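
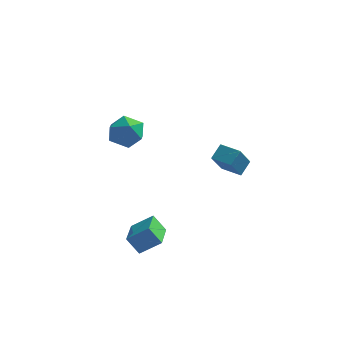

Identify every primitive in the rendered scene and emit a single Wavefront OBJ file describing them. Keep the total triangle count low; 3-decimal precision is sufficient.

v -1.806 0.721 2.549
v -1.205 0.333 1.98
v -2.355 -0.613 2.88
v -1.754 -1.001 2.311
v -1.464 -0.614 3.087
v -1.125 0.21 2.883
v -2.435 -0.49 1.977
v -2.096 0.334 1.773
v -1.594 -0.416 1.626
v -0.994 -0.493 2.312
v -2.566 0.213 2.548
v -1.966 0.136 3.234
v -0.639 -2.108 -3.805
v -1.221 -2.079 -3.018
v -0.918 -0.515 -4.072
v -1.501 -0.485 -3.285
v 0.281 -1.835 -3.135
v -0.302 -1.805 -2.348
v 0.001 -0.241 -3.402
v -0.581 -0.212 -2.615
v 1.264 4.379 -2.051
v 1.063 3.29 -0.761
v 1.518 5.011 -1.478
v 1.316 3.922 -0.188
v 2.244 4.078 -2.152
v 2.042 2.989 -0.862
v 2.497 4.71 -1.579
v 2.296 3.621 -0.289
f 1 12 6
f 1 6 2
f 1 2 8
f 1 8 11
f 1 11 12
f 2 6 10
f 6 12 5
f 12 11 3
f 11 8 7
f 8 2 9
f 4 10 5
f 4 5 3
f 4 3 7
f 4 7 9
f 4 9 10
f 5 10 6
f 3 5 12
f 7 3 11
f 9 7 8
f 10 9 2
f 14 16 13
f 17 14 13
f 13 16 15
f 15 17 13
f 14 20 16
f 18 14 17
f 18 20 14
f 16 20 15
f 19 17 15
f 15 20 19
f 19 18 17
f 20 18 19
f 22 24 21
f 25 22 21
f 21 24 23
f 23 25 21
f 22 28 24
f 26 22 25
f 26 28 22
f 24 28 23
f 27 25 23
f 23 28 27
f 27 26 25
f 28 26 27



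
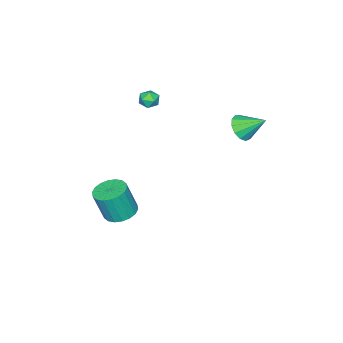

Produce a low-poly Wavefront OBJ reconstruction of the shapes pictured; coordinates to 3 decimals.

v -0.43 -2.526 -4.09
v 0.051 -3.342 -4.378
v 0.451 -3.77 -2.497
v -0.03 -2.954 -2.21
v 0.368 -3.037 -4.376
v 0.769 -3.464 -2.496
v 0.528 -2.63 -4.318
v 0.928 -3.057 -2.437
v 0.497 -2.203 -4.214
v 0.898 -2.63 -2.334
v 0.283 -1.84 -4.086
v 0.684 -2.267 -2.205
v -0.072 -1.613 -3.959
v 0.328 -2.04 -2.078
v -0.499 -1.566 -3.858
v -0.098 -1.994 -1.977
v -0.911 -1.71 -3.803
v -0.511 -2.138 -1.922
v -1.229 -2.016 -3.804
v -0.828 -2.443 -1.924
v -1.388 -2.423 -3.863
v -0.988 -2.85 -1.982
v -1.358 -2.85 -3.966
v -0.957 -3.277 -2.086
v -1.144 -3.213 -4.095
v -0.743 -3.64 -2.214
v -0.788 -3.44 -4.222
v -0.388 -3.867 -2.341
v -0.362 -3.486 -4.323
v 0.039 -3.914 -2.442
v -3.759 3.003 3.372
v -3.03 3.409 3.126
v -4.141 4.257 4.308
v -3.377 3.542 2.806
v -3.845 3.504 2.666
v -4.286 3.307 2.75
v -4.56 3.013 3.032
v -4.579 2.717 3.422
v -4.338 2.511 3.796
v -3.913 2.461 4.035
v -3.44 2.584 4.064
v -3.067 2.84 3.874
v -2.915 3.147 3.524
v -2.483 -1.774 4.108
v -2.271 -2.06 3.574
v -3.169 -2.54 4.246
v -2.957 -2.826 3.712
v -2.582 -2.799 4.232
v -2.159 -2.325 4.147
v -3.281 -2.275 3.673
v -2.858 -1.801 3.588
v -2.764 -2.369 3.306
v -2.332 -2.693 3.651
v -3.108 -1.907 4.169
v -2.676 -2.231 4.514
f 2 1 5
f 2 5 3
f 3 5 6
f 3 6 4
f 5 1 7
f 5 7 6
f 6 7 8
f 6 8 4
f 7 1 9
f 7 9 8
f 8 9 10
f 8 10 4
f 9 1 11
f 9 11 10
f 10 11 12
f 10 12 4
f 11 1 13
f 11 13 12
f 12 13 14
f 12 14 4
f 13 1 15
f 13 15 14
f 14 15 16
f 14 16 4
f 15 1 17
f 15 17 16
f 16 17 18
f 16 18 4
f 17 1 19
f 17 19 18
f 18 19 20
f 18 20 4
f 19 1 21
f 19 21 20
f 20 21 22
f 20 22 4
f 21 1 23
f 21 23 22
f 22 23 24
f 22 24 4
f 23 1 25
f 23 25 24
f 24 25 26
f 24 26 4
f 25 1 27
f 25 27 26
f 26 27 28
f 26 28 4
f 27 1 29
f 27 29 28
f 28 29 30
f 28 30 4
f 29 1 2
f 29 2 30
f 30 2 3
f 30 3 4
f 32 31 34
f 32 34 33
f 34 31 35
f 34 35 33
f 35 31 36
f 35 36 33
f 36 31 37
f 36 37 33
f 37 31 38
f 37 38 33
f 38 31 39
f 38 39 33
f 39 31 40
f 39 40 33
f 40 31 41
f 40 41 33
f 41 31 42
f 41 42 33
f 42 31 43
f 42 43 33
f 43 31 32
f 43 32 33
f 44 55 49
f 44 49 45
f 44 45 51
f 44 51 54
f 44 54 55
f 45 49 53
f 49 55 48
f 55 54 46
f 54 51 50
f 51 45 52
f 47 53 48
f 47 48 46
f 47 46 50
f 47 50 52
f 47 52 53
f 48 53 49
f 46 48 55
f 50 46 54
f 52 50 51
f 53 52 45



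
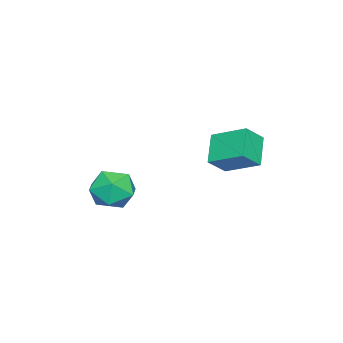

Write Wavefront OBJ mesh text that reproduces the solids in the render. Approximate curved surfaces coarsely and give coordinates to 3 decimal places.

v -1.282 3.246 1.428
v -2.591 2.881 2.499
v -1.09 5.009 2.264
v -2.398 4.644 3.335
v -0.422 2.736 2.305
v -1.73 2.371 3.376
v -0.229 4.499 3.141
v -1.538 4.134 4.212
v 0.409 -0.756 1.222
v 1.616 -1.029 1.123
v 0.044 -1.751 -0.483
v 1.251 -2.024 -0.582
v 0.57 -2.541 0.317
v 0.795 -1.926 1.371
v 0.865 -0.854 -0.731
v 1.09 -0.239 0.323
v 1.897 -1.089 -0.084
v 1.715 -2.132 0.563
v -0.055 -0.648 0.077
v -0.237 -1.691 0.724
f 2 4 1
f 5 2 1
f 1 4 3
f 3 5 1
f 2 8 4
f 6 2 5
f 6 8 2
f 4 8 3
f 7 5 3
f 3 8 7
f 7 6 5
f 8 6 7
f 9 20 14
f 9 14 10
f 9 10 16
f 9 16 19
f 9 19 20
f 10 14 18
f 14 20 13
f 20 19 11
f 19 16 15
f 16 10 17
f 12 18 13
f 12 13 11
f 12 11 15
f 12 15 17
f 12 17 18
f 13 18 14
f 11 13 20
f 15 11 19
f 17 15 16
f 18 17 10



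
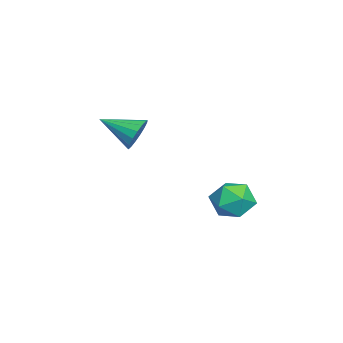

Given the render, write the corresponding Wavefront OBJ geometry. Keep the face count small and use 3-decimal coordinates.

v 1.681 2.376 -1.723
v 2.503 2.297 -2.007
v 1.237 1.543 -2.773
v 2.059 1.464 -3.057
v 1.821 1.096 -2.302
v 2.095 1.611 -1.653
v 1.645 2.229 -3.127
v 1.919 2.744 -2.478
v 2.48 2.206 -2.875
v 2.589 1.506 -2.365
v 1.151 2.334 -2.415
v 1.26 1.634 -1.905
v -0.88 -1.636 -0.724
v -0.393 -1.928 -1.198
v -1.14 -3.024 -0.136
v -0.196 -1.845 -0.915
v -0.157 -1.714 -0.588
v -0.282 -1.565 -0.293
v -0.545 -1.433 -0.096
v -0.885 -1.347 -0.042
v -1.223 -1.327 -0.145
v -1.483 -1.378 -0.381
v -1.604 -1.488 -0.695
v -1.56 -1.631 -1.015
v -1.36 -1.776 -1.269
v -1.05 -1.889 -1.398
v -0.701 -1.944 -1.372
f 1 12 6
f 1 6 2
f 1 2 8
f 1 8 11
f 1 11 12
f 2 6 10
f 6 12 5
f 12 11 3
f 11 8 7
f 8 2 9
f 4 10 5
f 4 5 3
f 4 3 7
f 4 7 9
f 4 9 10
f 5 10 6
f 3 5 12
f 7 3 11
f 9 7 8
f 10 9 2
f 14 13 16
f 14 16 15
f 16 13 17
f 16 17 15
f 17 13 18
f 17 18 15
f 18 13 19
f 18 19 15
f 19 13 20
f 19 20 15
f 20 13 21
f 20 21 15
f 21 13 22
f 21 22 15
f 22 13 23
f 22 23 15
f 23 13 24
f 23 24 15
f 24 13 25
f 24 25 15
f 25 13 26
f 25 26 15
f 26 13 27
f 26 27 15
f 27 13 14
f 27 14 15



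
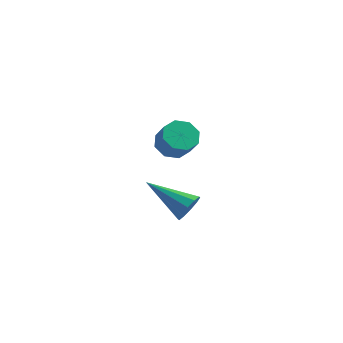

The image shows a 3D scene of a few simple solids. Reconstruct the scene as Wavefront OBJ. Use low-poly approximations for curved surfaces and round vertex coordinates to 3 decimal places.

v 1.61 -3.874 -0.242
v 1.94 -3.63 0.338
v -0.25 -3.506 0.662
v 1.875 -3.292 0.066
v 1.709 -3.176 -0.323
v 1.505 -3.326 -0.681
v 1.341 -3.686 -0.872
v 1.28 -4.118 -0.822
v 1.345 -4.456 -0.55
v 1.511 -4.572 -0.161
v 1.715 -4.422 0.197
v 1.879 -4.062 0.388
v -0.676 1.395 -0.132
v -0.255 0.912 -0.661
v 0.276 0.363 0.264
v -0.144 0.845 0.792
v 0.056 1.448 -0.521
v 0.587 0.899 0.404
v -0.062 1.953 -0.154
v 0.47 1.403 0.771
v -0.539 2.131 0.226
v -0.008 1.581 1.151
v -1.096 1.877 0.396
v -0.565 1.328 1.321
v -1.407 1.341 0.256
v -0.876 0.792 1.181
v -1.29 0.837 -0.111
v -0.758 0.287 0.814
v -0.812 0.659 -0.491
v -0.281 0.109 0.434
f 2 1 4
f 2 4 3
f 4 1 5
f 4 5 3
f 5 1 6
f 5 6 3
f 6 1 7
f 6 7 3
f 7 1 8
f 7 8 3
f 8 1 9
f 8 9 3
f 9 1 10
f 9 10 3
f 10 1 11
f 10 11 3
f 11 1 12
f 11 12 3
f 12 1 2
f 12 2 3
f 14 13 17
f 14 17 15
f 15 17 18
f 15 18 16
f 17 13 19
f 17 19 18
f 18 19 20
f 18 20 16
f 19 13 21
f 19 21 20
f 20 21 22
f 20 22 16
f 21 13 23
f 21 23 22
f 22 23 24
f 22 24 16
f 23 13 25
f 23 25 24
f 24 25 26
f 24 26 16
f 25 13 27
f 25 27 26
f 26 27 28
f 26 28 16
f 27 13 29
f 27 29 28
f 28 29 30
f 28 30 16
f 29 13 14
f 29 14 30
f 30 14 15
f 30 15 16



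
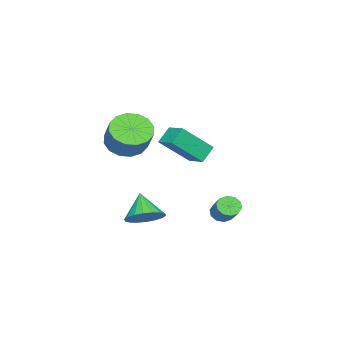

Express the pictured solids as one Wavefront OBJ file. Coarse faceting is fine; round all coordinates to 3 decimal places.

v 1.815 2.551 0.335
v 2.076 2.742 -0.085
v 2.845 3.341 0.665
v 2.585 3.149 1.085
v 1.837 2.953 -0.009
v 2.606 3.552 0.741
v 1.59 3.011 0.199
v 2.359 3.609 0.949
v 1.429 2.892 0.458
v 2.199 3.491 1.208
v 1.416 2.643 0.671
v 2.185 3.242 1.421
v 1.555 2.359 0.755
v 2.324 2.958 1.505
v 1.794 2.148 0.679
v 2.563 2.747 1.429
v 2.041 2.091 0.471
v 2.81 2.689 1.221
v 2.201 2.209 0.212
v 2.971 2.808 0.962
v 2.215 2.458 -0.001
v 2.984 3.057 0.749
v 3.326 -0.205 0.158
v 3.977 0 0.68
v 2.654 -0.735 1.202
v 3.755 0.311 0.695
v 3.447 0.52 0.604
v 3.116 0.585 0.424
v 2.826 0.494 0.191
v 2.635 0.264 -0.048
v 2.581 -0.058 -0.246
v 2.674 -0.41 -0.365
v 2.896 -0.721 -0.38
v 3.204 -0.93 -0.288
v 3.535 -0.996 -0.109
v 3.825 -0.904 0.124
v 4.016 -0.674 0.363
v 4.07 -0.352 0.562
v 0.224 -2.451 3.096
v 1.021 -2.864 2.73
v 1.814 -2.243 3.759
v 1.016 -1.829 4.124
v 0.983 -2.423 2.493
v 1.776 -1.802 3.522
v 0.742 -1.99 2.418
v 1.535 -1.368 3.446
v 0.361 -1.68 2.524
v 1.154 -1.058 3.552
v -0.056 -1.576 2.783
v 0.737 -0.955 3.812
v -0.399 -1.707 3.126
v 0.394 -1.086 4.155
v -0.574 -2.037 3.461
v 0.219 -1.416 4.49
v -0.536 -2.478 3.698
v 0.257 -1.857 4.727
v -0.295 -2.912 3.774
v 0.498 -2.29 4.802
v 0.086 -3.222 3.668
v 0.879 -2.6 4.696
v 0.503 -3.325 3.408
v 1.296 -2.704 4.437
v 0.846 -3.194 3.065
v 1.639 -2.573 4.094
v -2.189 -0.074 2.31
v -1.219 -1.095 3.585
v -1.618 0.783 2.561
v -0.648 -0.238 3.837
v -1.552 -0.302 1.643
v -0.582 -1.323 2.919
v -0.981 0.555 1.895
v -0.011 -0.466 3.17
f 2 1 5
f 2 5 3
f 3 5 6
f 3 6 4
f 5 1 7
f 5 7 6
f 6 7 8
f 6 8 4
f 7 1 9
f 7 9 8
f 8 9 10
f 8 10 4
f 9 1 11
f 9 11 10
f 10 11 12
f 10 12 4
f 11 1 13
f 11 13 12
f 12 13 14
f 12 14 4
f 13 1 15
f 13 15 14
f 14 15 16
f 14 16 4
f 15 1 17
f 15 17 16
f 16 17 18
f 16 18 4
f 17 1 19
f 17 19 18
f 18 19 20
f 18 20 4
f 19 1 21
f 19 21 20
f 20 21 22
f 20 22 4
f 21 1 2
f 21 2 22
f 22 2 3
f 22 3 4
f 24 23 26
f 24 26 25
f 26 23 27
f 26 27 25
f 27 23 28
f 27 28 25
f 28 23 29
f 28 29 25
f 29 23 30
f 29 30 25
f 30 23 31
f 30 31 25
f 31 23 32
f 31 32 25
f 32 23 33
f 32 33 25
f 33 23 34
f 33 34 25
f 34 23 35
f 34 35 25
f 35 23 36
f 35 36 25
f 36 23 37
f 36 37 25
f 37 23 38
f 37 38 25
f 38 23 24
f 38 24 25
f 40 39 43
f 40 43 41
f 41 43 44
f 41 44 42
f 43 39 45
f 43 45 44
f 44 45 46
f 44 46 42
f 45 39 47
f 45 47 46
f 46 47 48
f 46 48 42
f 47 39 49
f 47 49 48
f 48 49 50
f 48 50 42
f 49 39 51
f 49 51 50
f 50 51 52
f 50 52 42
f 51 39 53
f 51 53 52
f 52 53 54
f 52 54 42
f 53 39 55
f 53 55 54
f 54 55 56
f 54 56 42
f 55 39 57
f 55 57 56
f 56 57 58
f 56 58 42
f 57 39 59
f 57 59 58
f 58 59 60
f 58 60 42
f 59 39 61
f 59 61 60
f 60 61 62
f 60 62 42
f 61 39 63
f 61 63 62
f 62 63 64
f 62 64 42
f 63 39 40
f 63 40 64
f 64 40 41
f 64 41 42
f 66 68 65
f 69 66 65
f 65 68 67
f 67 69 65
f 66 72 68
f 70 66 69
f 70 72 66
f 68 72 67
f 71 69 67
f 67 72 71
f 71 70 69
f 72 70 71



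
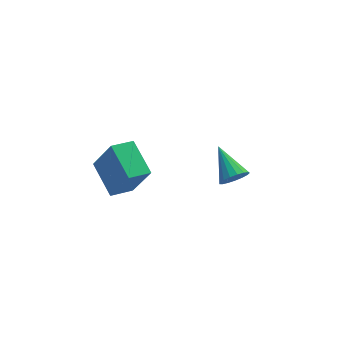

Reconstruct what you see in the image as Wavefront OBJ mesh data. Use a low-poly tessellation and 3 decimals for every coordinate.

v 2.245 2.019 -2.448
v 2.603 1.703 -1.794
v 2.095 3.781 -1.512
v 2.899 1.84 -2.005
v 3.044 2.018 -2.317
v 3.007 2.196 -2.659
v 2.795 2.335 -2.953
v 2.457 2.4 -3.131
v 2.07 2.379 -3.152
v 1.724 2.275 -3.013
v 1.497 2.113 -2.744
v 1.441 1.929 -2.407
v 1.57 1.766 -2.08
v 1.853 1.661 -1.837
v 2.226 1.638 -1.734
v -4.714 0.27 0.817
v -4.039 -0.409 2.686
v -4.907 2.089 1.548
v -4.233 1.41 3.417
v -3.527 0.53 0.483
v -2.853 -0.149 2.352
v -3.721 2.349 1.214
v -3.046 1.67 3.083
f 2 1 4
f 2 4 3
f 4 1 5
f 4 5 3
f 5 1 6
f 5 6 3
f 6 1 7
f 6 7 3
f 7 1 8
f 7 8 3
f 8 1 9
f 8 9 3
f 9 1 10
f 9 10 3
f 10 1 11
f 10 11 3
f 11 1 12
f 11 12 3
f 12 1 13
f 12 13 3
f 13 1 14
f 13 14 3
f 14 1 15
f 14 15 3
f 15 1 2
f 15 2 3
f 17 19 16
f 20 17 16
f 16 19 18
f 18 20 16
f 17 23 19
f 21 17 20
f 21 23 17
f 19 23 18
f 22 20 18
f 18 23 22
f 22 21 20
f 23 21 22



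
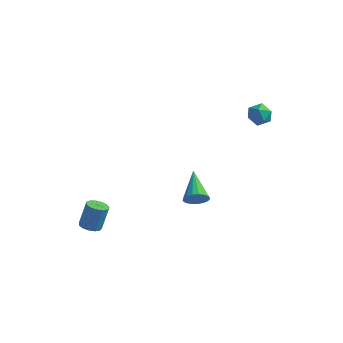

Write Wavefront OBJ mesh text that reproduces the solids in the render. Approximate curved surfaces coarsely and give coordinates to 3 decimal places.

v 2.393 -2.919 -0.078
v 2.612 -2.585 -0.553
v 1.727 -1.521 0.598
v 2.342 -2.67 -0.643
v 2.085 -2.812 -0.605
v 1.897 -2.978 -0.445
v 1.824 -3.131 -0.202
v 1.881 -3.235 0.07
v 2.055 -3.267 0.308
v 2.307 -3.219 0.458
v 2.579 -3.103 0.485
v 2.808 -2.944 0.383
v 2.942 -2.78 0.175
v 2.951 -2.647 -0.09
v 2.831 -2.577 -0.353
v 3.085 3.11 1.937
v 3.445 2.974 2.489
v 3.495 2.226 1.451
v 3.855 2.09 2.003
v 3.185 2.029 2.015
v 2.932 2.576 2.315
v 4.008 2.624 1.625
v 3.755 3.171 1.925
v 4.016 2.674 2.296
v 3.507 2.306 2.537
v 3.433 2.894 1.403
v 2.924 2.526 1.644
v -2.338 -4.053 -2.629
v -1.938 -4.422 -2.551
v -1.741 -3.956 -1.353
v -2.142 -3.587 -1.431
v -1.803 -4.17 -2.671
v -1.606 -3.704 -1.474
v -1.837 -3.881 -2.778
v -1.641 -3.415 -1.58
v -2.031 -3.647 -2.837
v -1.835 -3.181 -1.64
v -2.323 -3.542 -2.83
v -2.126 -3.075 -1.633
v -2.619 -3.599 -2.76
v -2.423 -3.132 -1.562
v -2.826 -3.8 -2.647
v -2.63 -3.334 -1.45
v -2.878 -4.082 -2.529
v -2.682 -3.615 -1.332
v -2.759 -4.354 -2.442
v -2.563 -3.888 -1.245
v -2.506 -4.531 -2.415
v -2.31 -4.065 -1.218
v -2.2 -4.556 -2.455
v -2.003 -4.09 -1.258
f 2 1 4
f 2 4 3
f 4 1 5
f 4 5 3
f 5 1 6
f 5 6 3
f 6 1 7
f 6 7 3
f 7 1 8
f 7 8 3
f 8 1 9
f 8 9 3
f 9 1 10
f 9 10 3
f 10 1 11
f 10 11 3
f 11 1 12
f 11 12 3
f 12 1 13
f 12 13 3
f 13 1 14
f 13 14 3
f 14 1 15
f 14 15 3
f 15 1 2
f 15 2 3
f 16 27 21
f 16 21 17
f 16 17 23
f 16 23 26
f 16 26 27
f 17 21 25
f 21 27 20
f 27 26 18
f 26 23 22
f 23 17 24
f 19 25 20
f 19 20 18
f 19 18 22
f 19 22 24
f 19 24 25
f 20 25 21
f 18 20 27
f 22 18 26
f 24 22 23
f 25 24 17
f 29 28 32
f 29 32 30
f 30 32 33
f 30 33 31
f 32 28 34
f 32 34 33
f 33 34 35
f 33 35 31
f 34 28 36
f 34 36 35
f 35 36 37
f 35 37 31
f 36 28 38
f 36 38 37
f 37 38 39
f 37 39 31
f 38 28 40
f 38 40 39
f 39 40 41
f 39 41 31
f 40 28 42
f 40 42 41
f 41 42 43
f 41 43 31
f 42 28 44
f 42 44 43
f 43 44 45
f 43 45 31
f 44 28 46
f 44 46 45
f 45 46 47
f 45 47 31
f 46 28 48
f 46 48 47
f 47 48 49
f 47 49 31
f 48 28 50
f 48 50 49
f 49 50 51
f 49 51 31
f 50 28 29
f 50 29 51
f 51 29 30
f 51 30 31



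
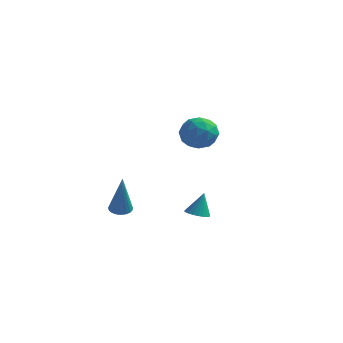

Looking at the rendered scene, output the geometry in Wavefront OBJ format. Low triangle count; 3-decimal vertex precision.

v 2.706 -1.874 1.445
v 3.461 -1.825 1.94
v 2.359 -3.135 2.1
v 3.114 -3.086 2.595
v 2.44 -2.502 2.74
v 2.654 -1.722 2.335
v 3.166 -3.238 1.705
v 3.38 -2.458 1.3
v 3.745 -2.668 2.1
v 3.297 -2.213 2.74
v 2.523 -2.747 1.3
v 2.075 -2.292 1.94
v 3.114 -1.738 1.635
v 2.706 -3.222 2.405
v 2.31 -2.878 2.49
v 2.754 -2.849 2.781
v 2.64 -1.678 1.867
v 3.084 -1.649 2.158
v 2.483 -2.047 2.628
v 2.736 -3.311 1.882
v 3.18 -3.282 2.173
v 3.066 -2.111 1.259
v 3.51 -2.082 1.55
v 3.337 -2.913 1.412
v 3.725 -2.205 2.02
v 3.521 -2.947 2.405
v 3.551 -3.036 1.882
v 3.677 -2.578 1.644
v 3.461 -1.938 2.396
v 3.257 -2.679 2.781
v 2.861 -2.336 2.866
v 2.987 -1.877 2.629
v 3.628 -2.433 2.491
v 2.563 -2.281 1.259
v 2.359 -3.022 1.644
v 2.833 -3.083 1.411
v 2.959 -2.624 1.174
v 2.299 -2.013 1.635
v 2.095 -2.755 2.02
v 2.143 -2.382 2.396
v 2.269 -1.924 2.158
v 2.192 -2.527 1.549
v 1.586 0.302 -4.25
v 2.177 0.337 -4.346
v 1.754 0.678 -3.09
v 2.108 0.553 -4.406
v 1.96 0.73 -4.442
v 1.755 0.843 -4.449
v 1.524 0.873 -4.425
v 1.302 0.816 -4.375
v 1.124 0.681 -4.305
v 1.016 0.488 -4.227
v 0.995 0.267 -4.153
v 1.064 0.052 -4.093
v 1.212 -0.126 -4.057
v 1.418 -0.238 -4.05
v 1.649 -0.268 -4.074
v 1.87 -0.211 -4.125
v 2.048 -0.076 -4.194
v 2.156 0.116 -4.272
v -0.705 -2.745 -3.078
v -0.274 -2.419 -3.075
v -0.335 -3.255 -1.002
v -0.439 -2.28 -3.011
v -0.649 -2.221 -2.959
v -0.869 -2.252 -2.928
v -1.061 -2.369 -2.922
v -1.191 -2.551 -2.944
v -1.237 -2.766 -2.988
v -1.192 -2.977 -3.049
v -1.062 -3.149 -3.114
v -0.87 -3.25 -3.173
v -0.65 -3.264 -3.216
v -0.44 -3.188 -3.235
v -0.275 -3.035 -3.226
v -0.185 -2.833 -3.193
v -0.185 -2.615 -3.139
f 1 38 17
f 38 12 41
f 17 41 6
f 38 41 17
f 1 17 13
f 17 6 18
f 13 18 2
f 17 18 13
f 1 13 22
f 13 2 23
f 22 23 8
f 13 23 22
f 1 22 34
f 22 8 37
f 34 37 11
f 22 37 34
f 1 34 38
f 34 11 42
f 38 42 12
f 34 42 38
f 2 18 29
f 18 6 32
f 29 32 10
f 18 32 29
f 6 41 19
f 41 12 40
f 19 40 5
f 41 40 19
f 12 42 39
f 42 11 35
f 39 35 3
f 42 35 39
f 11 37 36
f 37 8 24
f 36 24 7
f 37 24 36
f 8 23 28
f 23 2 25
f 28 25 9
f 23 25 28
f 4 30 16
f 30 10 31
f 16 31 5
f 30 31 16
f 4 16 14
f 16 5 15
f 14 15 3
f 16 15 14
f 4 14 21
f 14 3 20
f 21 20 7
f 14 20 21
f 4 21 26
f 21 7 27
f 26 27 9
f 21 27 26
f 4 26 30
f 26 9 33
f 30 33 10
f 26 33 30
f 5 31 19
f 31 10 32
f 19 32 6
f 31 32 19
f 3 15 39
f 15 5 40
f 39 40 12
f 15 40 39
f 7 20 36
f 20 3 35
f 36 35 11
f 20 35 36
f 9 27 28
f 27 7 24
f 28 24 8
f 27 24 28
f 10 33 29
f 33 9 25
f 29 25 2
f 33 25 29
f 44 43 46
f 44 46 45
f 46 43 47
f 46 47 45
f 47 43 48
f 47 48 45
f 48 43 49
f 48 49 45
f 49 43 50
f 49 50 45
f 50 43 51
f 50 51 45
f 51 43 52
f 51 52 45
f 52 43 53
f 52 53 45
f 53 43 54
f 53 54 45
f 54 43 55
f 54 55 45
f 55 43 56
f 55 56 45
f 56 43 57
f 56 57 45
f 57 43 58
f 57 58 45
f 58 43 59
f 58 59 45
f 59 43 60
f 59 60 45
f 60 43 44
f 60 44 45
f 62 61 64
f 62 64 63
f 64 61 65
f 64 65 63
f 65 61 66
f 65 66 63
f 66 61 67
f 66 67 63
f 67 61 68
f 67 68 63
f 68 61 69
f 68 69 63
f 69 61 70
f 69 70 63
f 70 61 71
f 70 71 63
f 71 61 72
f 71 72 63
f 72 61 73
f 72 73 63
f 73 61 74
f 73 74 63
f 74 61 75
f 74 75 63
f 75 61 76
f 75 76 63
f 76 61 77
f 76 77 63
f 77 61 62
f 77 62 63



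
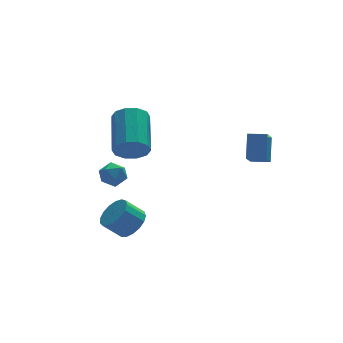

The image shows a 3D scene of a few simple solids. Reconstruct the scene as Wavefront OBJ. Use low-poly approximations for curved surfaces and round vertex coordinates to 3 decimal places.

v -2.595 -0.894 -1.987
v -2.092 -0.418 -1.567
v -2.862 -0.29 -0.792
v -3.365 -0.766 -1.213
v -2.283 -0.172 -1.797
v -3.053 -0.043 -1.022
v -2.545 -0.09 -2.071
v -3.315 0.038 -1.296
v -2.818 -0.193 -2.326
v -3.588 -0.064 -1.551
v -3.041 -0.457 -2.503
v -3.811 -0.328 -1.728
v -3.161 -0.82 -2.562
v -3.931 -0.692 -1.787
v -3.151 -1.201 -2.49
v -3.922 -1.072 -1.715
v -3.015 -1.512 -2.302
v -3.785 -1.383 -1.527
v -2.782 -1.681 -2.042
v -3.552 -1.552 -1.267
v -2.506 -1.67 -1.77
v -3.276 -1.541 -0.995
v -2.25 -1.481 -1.548
v -3.021 -1.352 -0.773
v -2.074 -1.158 -1.426
v -2.844 -1.029 -0.651
v -2.017 -0.774 -1.433
v -2.787 -0.646 -0.658
v 1.535 -3.293 2.639
v 1.839 -2.567 3.636
v 2.051 -2.444 1.864
v 2.354 -1.718 2.86
v 2.266 -3.682 2.7
v 2.569 -2.956 3.696
v 2.781 -2.833 1.924
v 3.085 -2.107 2.921
v -2.465 -0.471 2.245
v -1.793 -0.436 1.794
v -1.263 1.405 2.725
v -1.935 1.371 3.175
v -2.159 -0.204 1.544
v -1.629 1.637 2.474
v -2.642 -0.074 1.561
v -2.112 1.767 2.492
v -3.057 -0.095 1.839
v -2.527 1.746 2.77
v -3.247 -0.26 2.273
v -2.717 1.581 3.204
v -3.137 -0.505 2.695
v -2.607 1.336 3.626
v -2.771 -0.737 2.946
v -2.241 1.104 3.876
v -2.288 -0.867 2.928
v -1.758 0.974 3.859
v -1.873 -0.846 2.65
v -1.343 0.995 3.581
v -1.683 -0.681 2.216
v -1.153 1.16 3.147
v -2.901 3.114 -1.042
v -2.28 3.377 -1.246
v -2.46 2.063 -1.054
v -1.839 2.326 -1.258
v -2.079 2.454 -0.608
v -2.351 3.104 -0.601
v -2.389 2.336 -1.699
v -2.661 2.986 -1.692
v -1.964 2.896 -1.653
v -1.772 2.969 -0.979
v -2.968 2.471 -1.321
v -2.776 2.544 -0.647
f 2 1 5
f 2 5 3
f 3 5 6
f 3 6 4
f 5 1 7
f 5 7 6
f 6 7 8
f 6 8 4
f 7 1 9
f 7 9 8
f 8 9 10
f 8 10 4
f 9 1 11
f 9 11 10
f 10 11 12
f 10 12 4
f 11 1 13
f 11 13 12
f 12 13 14
f 12 14 4
f 13 1 15
f 13 15 14
f 14 15 16
f 14 16 4
f 15 1 17
f 15 17 16
f 16 17 18
f 16 18 4
f 17 1 19
f 17 19 18
f 18 19 20
f 18 20 4
f 19 1 21
f 19 21 20
f 20 21 22
f 20 22 4
f 21 1 23
f 21 23 22
f 22 23 24
f 22 24 4
f 23 1 25
f 23 25 24
f 24 25 26
f 24 26 4
f 25 1 27
f 25 27 26
f 26 27 28
f 26 28 4
f 27 1 2
f 27 2 28
f 28 2 3
f 28 3 4
f 30 32 29
f 33 30 29
f 29 32 31
f 31 33 29
f 30 36 32
f 34 30 33
f 34 36 30
f 32 36 31
f 35 33 31
f 31 36 35
f 35 34 33
f 36 34 35
f 38 37 41
f 38 41 39
f 39 41 42
f 39 42 40
f 41 37 43
f 41 43 42
f 42 43 44
f 42 44 40
f 43 37 45
f 43 45 44
f 44 45 46
f 44 46 40
f 45 37 47
f 45 47 46
f 46 47 48
f 46 48 40
f 47 37 49
f 47 49 48
f 48 49 50
f 48 50 40
f 49 37 51
f 49 51 50
f 50 51 52
f 50 52 40
f 51 37 53
f 51 53 52
f 52 53 54
f 52 54 40
f 53 37 55
f 53 55 54
f 54 55 56
f 54 56 40
f 55 37 57
f 55 57 56
f 56 57 58
f 56 58 40
f 57 37 38
f 57 38 58
f 58 38 39
f 58 39 40
f 59 70 64
f 59 64 60
f 59 60 66
f 59 66 69
f 59 69 70
f 60 64 68
f 64 70 63
f 70 69 61
f 69 66 65
f 66 60 67
f 62 68 63
f 62 63 61
f 62 61 65
f 62 65 67
f 62 67 68
f 63 68 64
f 61 63 70
f 65 61 69
f 67 65 66
f 68 67 60



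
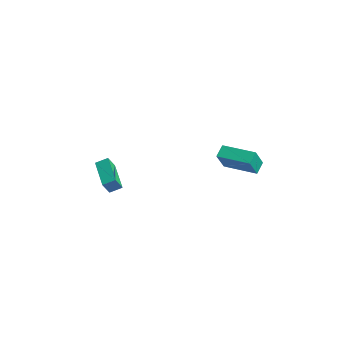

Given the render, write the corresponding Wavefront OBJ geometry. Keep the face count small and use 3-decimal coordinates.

v 2.718 1.438 1.142
v 2.306 2.022 1.62
v 2.244 2.165 -0.155
v 1.831 2.749 0.324
v 4.389 2.591 1.176
v 3.976 3.175 1.655
v 3.914 3.318 -0.12
v 3.502 3.902 0.358
v -5.005 -1.905 -3.501
v -4.892 -2.387 -2.655
v -4.74 -1.207 -3.138
v -4.628 -1.689 -2.292
v -2.972 -2.391 -4.048
v -2.86 -2.873 -3.202
v -2.708 -1.693 -3.685
v -2.595 -2.175 -2.839
f 2 4 1
f 5 2 1
f 1 4 3
f 3 5 1
f 2 8 4
f 6 2 5
f 6 8 2
f 4 8 3
f 7 5 3
f 3 8 7
f 7 6 5
f 8 6 7
f 10 12 9
f 13 10 9
f 9 12 11
f 11 13 9
f 10 16 12
f 14 10 13
f 14 16 10
f 12 16 11
f 15 13 11
f 11 16 15
f 15 14 13
f 16 14 15



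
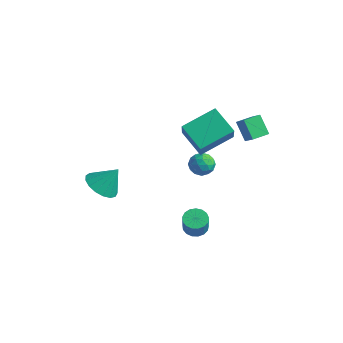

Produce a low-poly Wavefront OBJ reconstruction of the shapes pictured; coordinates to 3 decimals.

v 1.37 -0.553 -2.88
v 1.987 -0.637 -3.067
v 2.247 -0.95 -2.066
v 1.63 -0.867 -1.88
v 1.978 -0.341 -2.971
v 2.237 -0.654 -1.971
v 1.829 -0.094 -2.855
v 2.089 -0.407 -1.855
v 1.575 0.048 -2.745
v 1.835 -0.265 -1.745
v 1.274 0.053 -2.665
v 1.534 -0.261 -1.665
v 0.996 -0.082 -2.635
v 1.255 -0.395 -1.635
v 0.803 -0.324 -2.661
v 1.062 -0.638 -1.661
v 0.739 -0.619 -2.737
v 0.999 -0.933 -1.737
v 0.821 -0.899 -2.846
v 1.081 -1.213 -1.846
v 1.028 -1.1 -2.963
v 1.288 -1.413 -1.962
v 1.314 -1.175 -3.06
v 1.573 -1.489 -2.06
v 1.612 -1.108 -3.117
v 1.872 -1.422 -2.117
v 1.855 -0.914 -3.119
v 2.115 -1.227 -2.119
v -1.028 3.253 -1.413
v -0.464 3.008 -1.008
v -1.316 2.132 -1.692
v -0.752 1.887 -1.287
v -1.334 2.196 -0.959
v -1.156 2.889 -0.786
v -0.624 2.251 -1.914
v -0.446 2.944 -1.741
v -0.215 2.389 -1.318
v -0.653 2.355 -0.728
v -1.127 2.785 -1.972
v -1.565 2.751 -1.382
v -0.721 3.229 -1.186
v -1.059 1.911 -1.514
v -1.401 2.092 -1.321
v -1.069 1.948 -1.083
v -1.127 3.159 -1.056
v -0.796 3.015 -0.818
v -1.307 2.537 -0.789
v -0.984 2.125 -1.882
v -0.653 1.981 -1.644
v -0.711 3.192 -1.617
v -0.379 3.048 -1.379
v -0.473 2.603 -1.911
v -0.243 2.721 -1.13
v -0.412 2.062 -1.294
v -0.337 2.276 -1.662
v -0.232 2.684 -1.561
v -0.5 2.701 -0.783
v -0.669 2.042 -0.947
v -1.011 2.223 -0.754
v -0.907 2.631 -0.653
v -0.354 2.337 -0.965
v -1.111 3.098 -1.753
v -1.28 2.439 -1.917
v -0.873 2.509 -2.047
v -0.769 2.917 -1.946
v -1.368 3.078 -1.406
v -1.537 2.419 -1.57
v -1.548 2.456 -1.139
v -1.443 2.864 -1.038
v -1.426 2.803 -1.735
v -0.152 0.177 3.063
v 0.517 1.858 3.736
v 1.208 -0.037 2.247
v 1.876 1.643 2.92
v 0.504 -0.603 4.36
v 1.172 1.077 5.033
v 1.863 -0.818 3.544
v 2.532 0.863 4.217
v -1.915 -3.713 0.547
v -1.213 -4.354 0.562
v -1.365 -3.087 1.673
v -1.051 -4.021 0.297
v -1.087 -3.618 0.09
v -1.313 -3.236 -0.012
v -1.676 -2.964 0.014
v -2.094 -2.864 0.162
v -2.471 -2.958 0.398
v -2.72 -3.225 0.669
v -2.785 -3.604 0.911
v -2.651 -4.008 1.071
v -2.347 -4.345 1.11
v -1.945 -4.536 1.02
v -1.536 -4.54 0.823
v 1.192 2.665 3.039
v 1.826 2.477 3.635
v 1.465 3.575 3.037
v 2.098 3.387 3.633
v 1.962 2.433 2.147
v 2.595 2.245 2.743
v 2.234 3.343 2.145
v 2.868 3.155 2.741
f 2 1 5
f 2 5 3
f 3 5 6
f 3 6 4
f 5 1 7
f 5 7 6
f 6 7 8
f 6 8 4
f 7 1 9
f 7 9 8
f 8 9 10
f 8 10 4
f 9 1 11
f 9 11 10
f 10 11 12
f 10 12 4
f 11 1 13
f 11 13 12
f 12 13 14
f 12 14 4
f 13 1 15
f 13 15 14
f 14 15 16
f 14 16 4
f 15 1 17
f 15 17 16
f 16 17 18
f 16 18 4
f 17 1 19
f 17 19 18
f 18 19 20
f 18 20 4
f 19 1 21
f 19 21 20
f 20 21 22
f 20 22 4
f 21 1 23
f 21 23 22
f 22 23 24
f 22 24 4
f 23 1 25
f 23 25 24
f 24 25 26
f 24 26 4
f 25 1 27
f 25 27 26
f 26 27 28
f 26 28 4
f 27 1 2
f 27 2 28
f 28 2 3
f 28 3 4
f 29 66 45
f 66 40 69
f 45 69 34
f 66 69 45
f 29 45 41
f 45 34 46
f 41 46 30
f 45 46 41
f 29 41 50
f 41 30 51
f 50 51 36
f 41 51 50
f 29 50 62
f 50 36 65
f 62 65 39
f 50 65 62
f 29 62 66
f 62 39 70
f 66 70 40
f 62 70 66
f 30 46 57
f 46 34 60
f 57 60 38
f 46 60 57
f 34 69 47
f 69 40 68
f 47 68 33
f 69 68 47
f 40 70 67
f 70 39 63
f 67 63 31
f 70 63 67
f 39 65 64
f 65 36 52
f 64 52 35
f 65 52 64
f 36 51 56
f 51 30 53
f 56 53 37
f 51 53 56
f 32 58 44
f 58 38 59
f 44 59 33
f 58 59 44
f 32 44 42
f 44 33 43
f 42 43 31
f 44 43 42
f 32 42 49
f 42 31 48
f 49 48 35
f 42 48 49
f 32 49 54
f 49 35 55
f 54 55 37
f 49 55 54
f 32 54 58
f 54 37 61
f 58 61 38
f 54 61 58
f 33 59 47
f 59 38 60
f 47 60 34
f 59 60 47
f 31 43 67
f 43 33 68
f 67 68 40
f 43 68 67
f 35 48 64
f 48 31 63
f 64 63 39
f 48 63 64
f 37 55 56
f 55 35 52
f 56 52 36
f 55 52 56
f 38 61 57
f 61 37 53
f 57 53 30
f 61 53 57
f 72 74 71
f 75 72 71
f 71 74 73
f 73 75 71
f 72 78 74
f 76 72 75
f 76 78 72
f 74 78 73
f 77 75 73
f 73 78 77
f 77 76 75
f 78 76 77
f 80 79 82
f 80 82 81
f 82 79 83
f 82 83 81
f 83 79 84
f 83 84 81
f 84 79 85
f 84 85 81
f 85 79 86
f 85 86 81
f 86 79 87
f 86 87 81
f 87 79 88
f 87 88 81
f 88 79 89
f 88 89 81
f 89 79 90
f 89 90 81
f 90 79 91
f 90 91 81
f 91 79 92
f 91 92 81
f 92 79 93
f 92 93 81
f 93 79 80
f 93 80 81
f 95 97 94
f 98 95 94
f 94 97 96
f 96 98 94
f 95 101 97
f 99 95 98
f 99 101 95
f 97 101 96
f 100 98 96
f 96 101 100
f 100 99 98
f 101 99 100



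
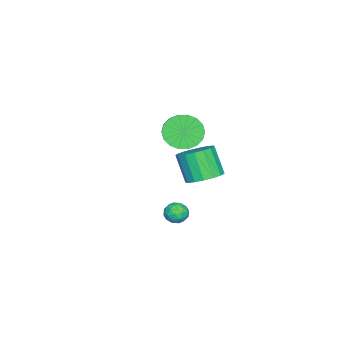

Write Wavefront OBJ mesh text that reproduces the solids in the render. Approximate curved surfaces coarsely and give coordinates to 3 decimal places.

v -3.163 -2.648 2.002
v -2.547 -3.454 1.605
v -1.58 -3.039 2.261
v -2.197 -2.232 2.658
v -2.48 -3.098 1.282
v -1.514 -2.683 1.938
v -2.549 -2.653 1.101
v -1.583 -2.238 1.758
v -2.739 -2.207 1.099
v -1.773 -1.792 1.756
v -3.014 -1.848 1.276
v -2.048 -1.433 1.933
v -3.318 -1.648 1.597
v -2.351 -1.232 2.253
v -3.591 -1.645 1.997
v -2.625 -1.23 2.654
v -3.78 -1.841 2.399
v -2.813 -1.426 3.055
v -3.846 -2.197 2.722
v -2.88 -1.782 3.378
v -3.777 -2.642 2.902
v -2.811 -2.227 3.559
v -3.587 -3.088 2.904
v -2.621 -2.673 3.561
v -3.312 -3.447 2.727
v -2.346 -3.032 3.384
v -3.009 -3.648 2.407
v -2.042 -3.232 3.063
v -2.735 -3.65 2.006
v -1.769 -3.235 2.663
v -0.926 -0.556 0.448
v -0.396 -1.396 0.217
v -0.923 -2.144 1.72
v -1.454 -1.304 1.952
v -0.077 -1.121 0.465
v -0.605 -1.869 1.968
v 0.046 -0.717 0.709
v -0.481 -1.465 2.213
v -0.053 -0.276 0.894
v -0.58 -1.024 2.397
v -0.352 0.101 0.977
v -0.879 -0.647 2.48
v -0.783 0.327 0.938
v -1.31 -0.421 2.441
v -1.247 0.351 0.787
v -1.774 -0.397 2.291
v -1.637 0.167 0.559
v -2.164 -0.581 2.062
v -1.865 -0.182 0.305
v -2.392 -0.93 1.809
v -1.877 -0.617 0.084
v -2.404 -1.365 1.588
v -1.672 -1.039 -0.053
v -2.199 -1.786 1.45
v -1.296 -1.349 -0.076
v -1.823 -2.097 1.428
v -0.835 -1.478 0.022
v -1.363 -2.226 1.525
v 3.506 0.199 1.433
v 4.017 0.381 1.072
v 3.583 -0.781 1.048
v 4.094 -0.599 0.687
v 4.149 -0.632 1.335
v 4.102 -0.027 1.573
v 3.498 -0.373 0.547
v 3.451 0.232 0.785
v 4.012 0.027 0.524
v 4.414 -0.133 1.011
v 3.186 -0.267 1.109
v 3.588 -0.427 1.596
v 3.755 0.376 1.286
v 3.845 -0.776 0.834
v 3.877 -0.795 1.215
v 4.178 -0.688 1.002
v 3.805 0.136 1.581
v 4.105 0.243 1.369
v 4.182 -0.353 1.524
v 3.495 -0.643 0.751
v 3.795 -0.536 0.539
v 3.422 0.288 1.118
v 3.723 0.395 0.905
v 3.418 -0.047 0.596
v 4.053 0.275 0.752
v 4.097 -0.301 0.525
v 3.747 -0.168 0.443
v 3.72 0.188 0.583
v 4.289 0.181 1.038
v 4.334 -0.395 0.812
v 4.366 -0.415 1.193
v 4.339 -0.059 1.333
v 4.286 -0.027 0.716
v 3.266 -0.005 1.308
v 3.311 -0.581 1.082
v 3.261 -0.341 0.787
v 3.234 0.015 0.927
v 3.503 -0.099 1.595
v 3.547 -0.675 1.368
v 3.88 -0.588 1.537
v 3.853 -0.232 1.677
v 3.314 -0.373 1.404
f 2 1 5
f 2 5 3
f 3 5 6
f 3 6 4
f 5 1 7
f 5 7 6
f 6 7 8
f 6 8 4
f 7 1 9
f 7 9 8
f 8 9 10
f 8 10 4
f 9 1 11
f 9 11 10
f 10 11 12
f 10 12 4
f 11 1 13
f 11 13 12
f 12 13 14
f 12 14 4
f 13 1 15
f 13 15 14
f 14 15 16
f 14 16 4
f 15 1 17
f 15 17 16
f 16 17 18
f 16 18 4
f 17 1 19
f 17 19 18
f 18 19 20
f 18 20 4
f 19 1 21
f 19 21 20
f 20 21 22
f 20 22 4
f 21 1 23
f 21 23 22
f 22 23 24
f 22 24 4
f 23 1 25
f 23 25 24
f 24 25 26
f 24 26 4
f 25 1 27
f 25 27 26
f 26 27 28
f 26 28 4
f 27 1 29
f 27 29 28
f 28 29 30
f 28 30 4
f 29 1 2
f 29 2 30
f 30 2 3
f 30 3 4
f 32 31 35
f 32 35 33
f 33 35 36
f 33 36 34
f 35 31 37
f 35 37 36
f 36 37 38
f 36 38 34
f 37 31 39
f 37 39 38
f 38 39 40
f 38 40 34
f 39 31 41
f 39 41 40
f 40 41 42
f 40 42 34
f 41 31 43
f 41 43 42
f 42 43 44
f 42 44 34
f 43 31 45
f 43 45 44
f 44 45 46
f 44 46 34
f 45 31 47
f 45 47 46
f 46 47 48
f 46 48 34
f 47 31 49
f 47 49 48
f 48 49 50
f 48 50 34
f 49 31 51
f 49 51 50
f 50 51 52
f 50 52 34
f 51 31 53
f 51 53 52
f 52 53 54
f 52 54 34
f 53 31 55
f 53 55 54
f 54 55 56
f 54 56 34
f 55 31 57
f 55 57 56
f 56 57 58
f 56 58 34
f 57 31 32
f 57 32 58
f 58 32 33
f 58 33 34
f 59 96 75
f 96 70 99
f 75 99 64
f 96 99 75
f 59 75 71
f 75 64 76
f 71 76 60
f 75 76 71
f 59 71 80
f 71 60 81
f 80 81 66
f 71 81 80
f 59 80 92
f 80 66 95
f 92 95 69
f 80 95 92
f 59 92 96
f 92 69 100
f 96 100 70
f 92 100 96
f 60 76 87
f 76 64 90
f 87 90 68
f 76 90 87
f 64 99 77
f 99 70 98
f 77 98 63
f 99 98 77
f 70 100 97
f 100 69 93
f 97 93 61
f 100 93 97
f 69 95 94
f 95 66 82
f 94 82 65
f 95 82 94
f 66 81 86
f 81 60 83
f 86 83 67
f 81 83 86
f 62 88 74
f 88 68 89
f 74 89 63
f 88 89 74
f 62 74 72
f 74 63 73
f 72 73 61
f 74 73 72
f 62 72 79
f 72 61 78
f 79 78 65
f 72 78 79
f 62 79 84
f 79 65 85
f 84 85 67
f 79 85 84
f 62 84 88
f 84 67 91
f 88 91 68
f 84 91 88
f 63 89 77
f 89 68 90
f 77 90 64
f 89 90 77
f 61 73 97
f 73 63 98
f 97 98 70
f 73 98 97
f 65 78 94
f 78 61 93
f 94 93 69
f 78 93 94
f 67 85 86
f 85 65 82
f 86 82 66
f 85 82 86
f 68 91 87
f 91 67 83
f 87 83 60
f 91 83 87



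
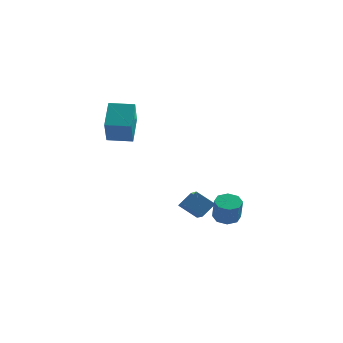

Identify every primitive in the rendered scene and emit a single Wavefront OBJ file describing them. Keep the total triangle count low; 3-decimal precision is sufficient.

v -2.833 -2.089 3.392
v -2.865 -0.595 4.465
v -2.932 -0.949 1.801
v -2.965 0.545 2.873
v -1.375 -2.025 3.347
v -1.408 -0.531 4.419
v -1.475 -0.885 1.755
v -1.507 0.609 2.828
v 1.83 0.811 -4.692
v 2.346 -0.909 -3.767
v 0.75 0.935 -3.858
v 1.266 -0.785 -2.933
v 2.474 1.405 -3.947
v 2.99 -0.315 -3.022
v 1.394 1.529 -3.113
v 1.91 -0.191 -2.188
v 3.775 -1.798 -3.224
v 4.398 -2.213 -3.442
v 4.549 -2.697 -2.095
v 3.925 -2.282 -1.876
v 4.542 -1.662 -3.261
v 4.692 -2.147 -1.913
v 4.236 -1.192 -3.058
v 4.387 -1.676 -1.71
v 3.66 -1.076 -2.952
v 3.811 -1.56 -1.604
v 3.151 -1.383 -3.005
v 3.302 -1.867 -1.658
v 3.008 -1.933 -3.187
v 3.158 -2.418 -1.839
v 3.313 -2.404 -3.39
v 3.464 -2.888 -2.042
v 3.889 -2.52 -3.496
v 4.04 -3.004 -2.148
f 2 4 1
f 5 2 1
f 1 4 3
f 3 5 1
f 2 8 4
f 6 2 5
f 6 8 2
f 4 8 3
f 7 5 3
f 3 8 7
f 7 6 5
f 8 6 7
f 10 12 9
f 13 10 9
f 9 12 11
f 11 13 9
f 10 16 12
f 14 10 13
f 14 16 10
f 12 16 11
f 15 13 11
f 11 16 15
f 15 14 13
f 16 14 15
f 18 17 21
f 18 21 19
f 19 21 22
f 19 22 20
f 21 17 23
f 21 23 22
f 22 23 24
f 22 24 20
f 23 17 25
f 23 25 24
f 24 25 26
f 24 26 20
f 25 17 27
f 25 27 26
f 26 27 28
f 26 28 20
f 27 17 29
f 27 29 28
f 28 29 30
f 28 30 20
f 29 17 31
f 29 31 30
f 30 31 32
f 30 32 20
f 31 17 33
f 31 33 32
f 32 33 34
f 32 34 20
f 33 17 18
f 33 18 34
f 34 18 19
f 34 19 20



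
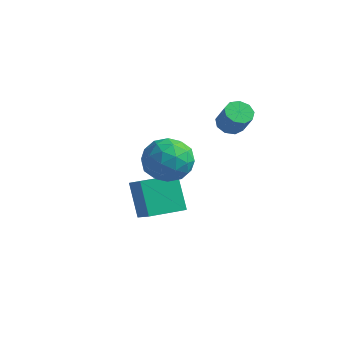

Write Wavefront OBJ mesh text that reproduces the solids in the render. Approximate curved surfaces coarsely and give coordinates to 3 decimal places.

v 0.309 0.21 1.171
v 0.755 -0.068 0.806
v 1.397 -0.349 1.804
v 0.951 -0.07 2.169
v 0.851 0.355 0.863
v 1.493 0.075 1.861
v 0.693 0.711 1.064
v 1.336 0.43 2.062
v 0.356 0.832 1.315
v 0.998 0.552 2.314
v -0.004 0.662 1.499
v 0.639 0.382 2.497
v -0.217 0.281 1.529
v 0.426 0.001 2.527
v -0.184 -0.133 1.391
v 0.458 -0.414 2.39
v 0.079 -0.387 1.151
v 0.722 -0.667 2.149
v 0.45 -0.361 0.919
v 1.092 -0.642 1.918
v 0.245 -2.959 1.54
v 0.96 -3.576 0.908
v -1.12 -3.344 0.372
v -0.405 -3.961 -0.26
v -0.712 -4.326 0.771
v 0.132 -4.088 1.493
v -0.292 -2.832 -0.213
v 0.552 -2.594 0.509
v 0.628 -3.497 -0.175
v 0.368 -4.421 0.433
v -0.528 -2.499 0.847
v -0.788 -3.423 1.455
v 0.722 -3.234 1.326
v -0.882 -3.686 -0.046
v -1.063 -3.901 0.559
v -0.643 -4.263 0.188
v 0.236 -3.535 1.67
v 0.656 -3.897 1.299
v -0.327 -4.338 1.218
v -0.816 -3.023 -0.019
v -0.396 -3.385 -0.39
v 0.483 -2.657 1.092
v 0.903 -3.019 0.721
v 0.167 -2.582 0.062
v 0.947 -3.55 0.319
v 0.145 -3.776 -0.368
v 0.211 -3.113 -0.34
v 0.707 -2.973 0.084
v 0.795 -4.093 0.676
v -0.008 -4.319 -0.011
v -0.188 -4.534 0.595
v 0.308 -4.394 1.019
v 0.599 -4.046 0.039
v -0.152 -2.601 1.291
v -0.955 -2.827 0.604
v -0.468 -2.526 0.261
v 0.028 -2.386 0.685
v -0.305 -3.144 1.648
v -1.107 -3.37 0.961
v -0.867 -3.947 1.196
v -0.371 -3.807 1.62
v -0.759 -2.874 1.241
v -3.267 -1.932 -2.695
v -2.273 -2.45 -1.959
v -2.455 -0.451 -2.748
v -1.461 -0.968 -2.013
v -2.419 -2.452 -4.207
v -1.425 -2.969 -3.472
v -1.607 -0.97 -4.261
v -0.613 -1.488 -3.525
f 2 1 5
f 2 5 3
f 3 5 6
f 3 6 4
f 5 1 7
f 5 7 6
f 6 7 8
f 6 8 4
f 7 1 9
f 7 9 8
f 8 9 10
f 8 10 4
f 9 1 11
f 9 11 10
f 10 11 12
f 10 12 4
f 11 1 13
f 11 13 12
f 12 13 14
f 12 14 4
f 13 1 15
f 13 15 14
f 14 15 16
f 14 16 4
f 15 1 17
f 15 17 16
f 16 17 18
f 16 18 4
f 17 1 19
f 17 19 18
f 18 19 20
f 18 20 4
f 19 1 2
f 19 2 20
f 20 2 3
f 20 3 4
f 21 58 37
f 58 32 61
f 37 61 26
f 58 61 37
f 21 37 33
f 37 26 38
f 33 38 22
f 37 38 33
f 21 33 42
f 33 22 43
f 42 43 28
f 33 43 42
f 21 42 54
f 42 28 57
f 54 57 31
f 42 57 54
f 21 54 58
f 54 31 62
f 58 62 32
f 54 62 58
f 22 38 49
f 38 26 52
f 49 52 30
f 38 52 49
f 26 61 39
f 61 32 60
f 39 60 25
f 61 60 39
f 32 62 59
f 62 31 55
f 59 55 23
f 62 55 59
f 31 57 56
f 57 28 44
f 56 44 27
f 57 44 56
f 28 43 48
f 43 22 45
f 48 45 29
f 43 45 48
f 24 50 36
f 50 30 51
f 36 51 25
f 50 51 36
f 24 36 34
f 36 25 35
f 34 35 23
f 36 35 34
f 24 34 41
f 34 23 40
f 41 40 27
f 34 40 41
f 24 41 46
f 41 27 47
f 46 47 29
f 41 47 46
f 24 46 50
f 46 29 53
f 50 53 30
f 46 53 50
f 25 51 39
f 51 30 52
f 39 52 26
f 51 52 39
f 23 35 59
f 35 25 60
f 59 60 32
f 35 60 59
f 27 40 56
f 40 23 55
f 56 55 31
f 40 55 56
f 29 47 48
f 47 27 44
f 48 44 28
f 47 44 48
f 30 53 49
f 53 29 45
f 49 45 22
f 53 45 49
f 64 66 63
f 67 64 63
f 63 66 65
f 65 67 63
f 64 70 66
f 68 64 67
f 68 70 64
f 66 70 65
f 69 67 65
f 65 70 69
f 69 68 67
f 70 68 69



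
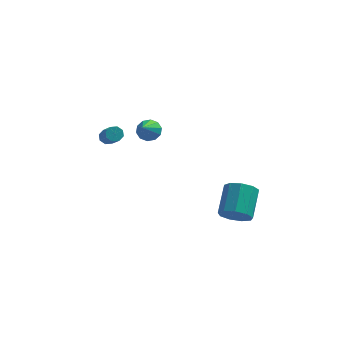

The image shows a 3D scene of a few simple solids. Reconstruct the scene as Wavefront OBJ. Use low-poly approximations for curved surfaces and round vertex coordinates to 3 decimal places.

v -4.055 3.698 -0.83
v -3.779 3.453 -1.211
v -3.249 2.217 -0.03
v -3.525 2.462 0.35
v -3.56 3.733 -1.016
v -3.03 2.497 0.164
v -3.63 3.993 -0.713
v -3.1 2.756 0.468
v -3.95 4.08 -0.478
v -3.42 2.843 0.703
v -4.331 3.943 -0.45
v -3.801 2.707 0.731
v -4.55 3.663 -0.644
v -4.02 2.427 0.536
v -4.48 3.404 -0.948
v -3.95 2.167 0.233
v -4.16 3.317 -1.183
v -3.63 2.08 -0.002
v 3.403 -2.671 -2.173
v 4.226 -2.5 -2.636
v 4.481 -0.898 -1.59
v 3.657 -1.069 -1.127
v 3.727 -2.214 -2.952
v 3.982 -0.612 -1.906
v 3.076 -2.142 -2.904
v 3.331 -0.54 -1.858
v 2.578 -2.317 -2.514
v 2.833 -0.715 -1.468
v 2.466 -2.658 -1.964
v 2.72 -1.056 -0.918
v 2.792 -3.005 -1.512
v 3.047 -1.403 -0.466
v 3.404 -3.196 -1.369
v 3.659 -1.594 -0.323
v 4.015 -3.141 -1.602
v 4.27 -1.539 -0.557
v 4.34 -2.866 -2.103
v 4.595 -1.264 -1.057
v -1.674 3.071 0.299
v -0.962 3.113 0.494
v -1.926 1.729 1.501
v -1.198 3.397 0.762
v -1.617 3.558 0.853
v -2.057 3.532 0.733
v -2.351 3.33 0.446
v -2.387 3.03 0.103
v -2.15 2.745 -0.165
v -1.731 2.585 -0.256
v -1.291 2.611 -0.136
v -0.997 2.812 0.151
f 2 1 5
f 2 5 3
f 3 5 6
f 3 6 4
f 5 1 7
f 5 7 6
f 6 7 8
f 6 8 4
f 7 1 9
f 7 9 8
f 8 9 10
f 8 10 4
f 9 1 11
f 9 11 10
f 10 11 12
f 10 12 4
f 11 1 13
f 11 13 12
f 12 13 14
f 12 14 4
f 13 1 15
f 13 15 14
f 14 15 16
f 14 16 4
f 15 1 17
f 15 17 16
f 16 17 18
f 16 18 4
f 17 1 2
f 17 2 18
f 18 2 3
f 18 3 4
f 20 19 23
f 20 23 21
f 21 23 24
f 21 24 22
f 23 19 25
f 23 25 24
f 24 25 26
f 24 26 22
f 25 19 27
f 25 27 26
f 26 27 28
f 26 28 22
f 27 19 29
f 27 29 28
f 28 29 30
f 28 30 22
f 29 19 31
f 29 31 30
f 30 31 32
f 30 32 22
f 31 19 33
f 31 33 32
f 32 33 34
f 32 34 22
f 33 19 35
f 33 35 34
f 34 35 36
f 34 36 22
f 35 19 37
f 35 37 36
f 36 37 38
f 36 38 22
f 37 19 20
f 37 20 38
f 38 20 21
f 38 21 22
f 40 39 42
f 40 42 41
f 42 39 43
f 42 43 41
f 43 39 44
f 43 44 41
f 44 39 45
f 44 45 41
f 45 39 46
f 45 46 41
f 46 39 47
f 46 47 41
f 47 39 48
f 47 48 41
f 48 39 49
f 48 49 41
f 49 39 50
f 49 50 41
f 50 39 40
f 50 40 41



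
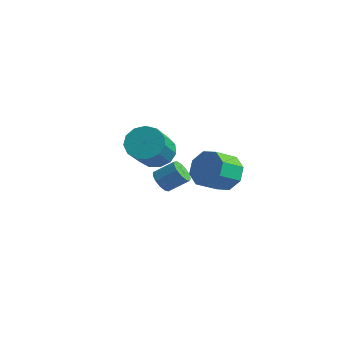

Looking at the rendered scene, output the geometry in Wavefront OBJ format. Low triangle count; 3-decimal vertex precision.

v 1.368 -3.265 0.494
v 1.876 -3.57 -0.058
v 2.441 -4.82 1.154
v 1.932 -4.515 1.706
v 2.108 -3.248 0.167
v 2.673 -4.497 1.379
v 2.105 -2.931 0.495
v 2.67 -4.18 1.707
v 1.868 -2.72 0.823
v 2.433 -3.969 2.035
v 1.472 -2.682 1.047
v 2.036 -3.932 2.259
v 1.042 -2.83 1.095
v 1.607 -4.079 2.307
v 0.716 -3.116 0.952
v 1.281 -4.365 2.164
v 0.597 -3.449 0.664
v 1.162 -4.698 1.876
v 0.723 -3.724 0.322
v 1.287 -4.973 1.534
v 1.053 -3.853 0.035
v 1.618 -5.103 1.247
v 1.483 -3.796 -0.107
v 2.048 -5.045 1.105
v -1.337 -0.029 -3.769
v -0.871 -0.325 -3.977
v -0.218 0.252 -3.34
v -0.683 0.549 -3.131
v -0.91 -0.061 -4.176
v -0.257 0.516 -3.538
v -1.085 0.213 -4.245
v -0.432 0.79 -3.607
v -1.34 0.41 -4.163
v -0.687 0.988 -3.525
v -1.593 0.468 -3.956
v -0.94 1.046 -3.318
v -1.765 0.369 -3.689
v -1.112 0.946 -3.052
v -1.801 0.143 -3.448
v -1.148 0.72 -2.811
v -1.689 -0.138 -3.309
v -1.036 0.44 -2.671
v -1.466 -0.383 -3.315
v -0.813 0.194 -2.678
v -1.201 -0.517 -3.466
v -0.548 0.061 -2.828
v -0.979 -0.495 -3.713
v -0.326 0.083 -3.075
v 3.533 -1.623 -0.607
v 4.061 -2.075 -1.13
v 3.854 -3.049 -0.497
v 3.327 -2.597 0.027
v 4.384 -1.808 -0.613
v 4.177 -2.782 0.02
v 4.208 -1.432 -0.092
v 4.002 -2.406 0.541
v 3.638 -1.168 0.128
v 3.431 -2.142 0.761
v 3.006 -1.171 -0.083
v 2.799 -2.145 0.55
v 2.683 -1.438 -0.6
v 2.476 -2.412 0.033
v 2.858 -1.814 -1.121
v 2.652 -2.788 -0.488
v 3.429 -2.078 -1.341
v 3.222 -3.052 -0.708
f 2 1 5
f 2 5 3
f 3 5 6
f 3 6 4
f 5 1 7
f 5 7 6
f 6 7 8
f 6 8 4
f 7 1 9
f 7 9 8
f 8 9 10
f 8 10 4
f 9 1 11
f 9 11 10
f 10 11 12
f 10 12 4
f 11 1 13
f 11 13 12
f 12 13 14
f 12 14 4
f 13 1 15
f 13 15 14
f 14 15 16
f 14 16 4
f 15 1 17
f 15 17 16
f 16 17 18
f 16 18 4
f 17 1 19
f 17 19 18
f 18 19 20
f 18 20 4
f 19 1 21
f 19 21 20
f 20 21 22
f 20 22 4
f 21 1 23
f 21 23 22
f 22 23 24
f 22 24 4
f 23 1 2
f 23 2 24
f 24 2 3
f 24 3 4
f 26 25 29
f 26 29 27
f 27 29 30
f 27 30 28
f 29 25 31
f 29 31 30
f 30 31 32
f 30 32 28
f 31 25 33
f 31 33 32
f 32 33 34
f 32 34 28
f 33 25 35
f 33 35 34
f 34 35 36
f 34 36 28
f 35 25 37
f 35 37 36
f 36 37 38
f 36 38 28
f 37 25 39
f 37 39 38
f 38 39 40
f 38 40 28
f 39 25 41
f 39 41 40
f 40 41 42
f 40 42 28
f 41 25 43
f 41 43 42
f 42 43 44
f 42 44 28
f 43 25 45
f 43 45 44
f 44 45 46
f 44 46 28
f 45 25 47
f 45 47 46
f 46 47 48
f 46 48 28
f 47 25 26
f 47 26 48
f 48 26 27
f 48 27 28
f 50 49 53
f 50 53 51
f 51 53 54
f 51 54 52
f 53 49 55
f 53 55 54
f 54 55 56
f 54 56 52
f 55 49 57
f 55 57 56
f 56 57 58
f 56 58 52
f 57 49 59
f 57 59 58
f 58 59 60
f 58 60 52
f 59 49 61
f 59 61 60
f 60 61 62
f 60 62 52
f 61 49 63
f 61 63 62
f 62 63 64
f 62 64 52
f 63 49 65
f 63 65 64
f 64 65 66
f 64 66 52
f 65 49 50
f 65 50 66
f 66 50 51
f 66 51 52



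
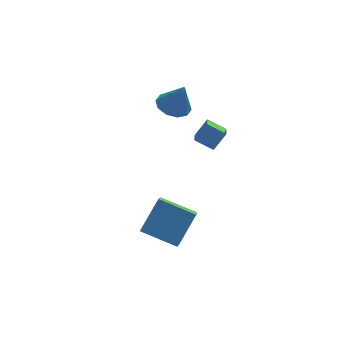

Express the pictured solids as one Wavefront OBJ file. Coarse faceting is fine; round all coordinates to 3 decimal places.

v -5.213 -3.366 -3.749
v -4.135 -2.438 -2.386
v -4.826 -2.019 -4.972
v -3.748 -1.091 -3.609
v -3.632 -4.349 -4.331
v -2.554 -3.421 -2.968
v -3.245 -3.002 -5.554
v -2.167 -2.074 -4.191
v -2.539 1.657 0.904
v -2.026 0.952 0.612
v -2.061 1.363 2.456
v -1.704 1.42 0.602
v -1.7 1.978 0.706
v -2.017 2.415 0.887
v -2.534 2.561 1.074
v -3.052 2.363 1.196
v -3.375 1.895 1.207
v -3.378 1.336 1.102
v -3.061 0.9 0.922
v -2.545 0.753 0.734
v -1.349 -1.83 0.691
v -1.545 -2.622 1.046
v -2.165 -1.402 1.195
v -2.36 -2.195 1.55
v -0.7 -1.605 1.55
v -0.895 -2.398 1.905
v -1.515 -1.178 2.054
v -1.711 -1.97 2.409
f 2 4 1
f 5 2 1
f 1 4 3
f 3 5 1
f 2 8 4
f 6 2 5
f 6 8 2
f 4 8 3
f 7 5 3
f 3 8 7
f 7 6 5
f 8 6 7
f 10 9 12
f 10 12 11
f 12 9 13
f 12 13 11
f 13 9 14
f 13 14 11
f 14 9 15
f 14 15 11
f 15 9 16
f 15 16 11
f 16 9 17
f 16 17 11
f 17 9 18
f 17 18 11
f 18 9 19
f 18 19 11
f 19 9 20
f 19 20 11
f 20 9 10
f 20 10 11
f 22 24 21
f 25 22 21
f 21 24 23
f 23 25 21
f 22 28 24
f 26 22 25
f 26 28 22
f 24 28 23
f 27 25 23
f 23 28 27
f 27 26 25
f 28 26 27



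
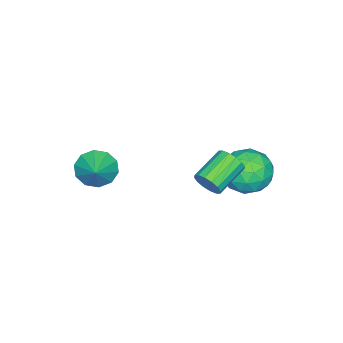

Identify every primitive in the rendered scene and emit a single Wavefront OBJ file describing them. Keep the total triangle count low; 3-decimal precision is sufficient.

v -1.861 1.55 -2.08
v -0.786 1.362 -2.005
v -2.014 0.218 -3.235
v -0.939 0.03 -3.16
v -1.593 -0.184 -2.309
v -1.498 0.64 -1.596
v -1.302 0.94 -3.644
v -1.207 1.764 -2.931
v -0.441 0.985 -2.972
v -0.621 0.29 -2.146
v -2.179 1.29 -3.094
v -2.359 0.595 -2.268
v -1.31 1.573 -1.941
v -1.49 0.007 -3.299
v -1.874 -0.118 -2.799
v -1.243 -0.229 -2.754
v -1.729 1.149 -1.701
v -1.097 1.038 -1.656
v -1.571 0.129 -1.835
v -1.703 0.542 -3.584
v -1.071 0.431 -3.539
v -1.557 1.809 -2.486
v -0.926 1.698 -2.441
v -1.229 1.451 -3.405
v -0.475 1.24 -2.465
v -0.565 0.457 -3.144
v -0.778 0.993 -3.429
v -0.723 1.477 -3.009
v -0.581 0.832 -1.98
v -0.671 0.049 -2.659
v -1.055 -0.076 -2.159
v -1 0.408 -1.74
v -0.378 0.61 -2.548
v -2.129 1.531 -2.581
v -2.219 0.748 -3.26
v -1.8 1.172 -3.5
v -1.745 1.656 -3.081
v -2.235 1.123 -2.096
v -2.325 0.34 -2.775
v -2.077 0.103 -2.231
v -2.022 0.587 -1.811
v -2.422 0.97 -2.692
v 1.367 0.545 -1.392
v 1.626 0.86 -0.925
v 0.292 1.149 -0.38
v 0.033 0.835 -0.848
v 1.579 1.078 -1.156
v 0.245 1.367 -0.611
v 1.476 1.153 -1.45
v 0.141 1.442 -0.905
v 1.343 1.065 -1.729
v 0.008 1.355 -1.184
v 1.217 0.839 -1.917
v -0.118 1.128 -1.373
v 1.131 0.533 -1.965
v -0.204 0.823 -1.421
v 1.108 0.231 -1.86
v -0.226 0.52 -1.315
v 1.155 0.013 -1.629
v -0.179 0.302 -1.084
v 1.259 -0.062 -1.335
v -0.076 0.227 -0.79
v 1.392 0.025 -1.056
v 0.057 0.315 -0.511
v 1.518 0.252 -0.867
v 0.183 0.541 -0.323
v 1.604 0.557 -0.819
v 0.269 0.847 -0.275
v 2.153 -3.731 -1.679
v 2.695 -4.314 -1.977
v 3.067 -3.209 -1.041
v 2.695 -3.907 -2.31
v 2.488 -3.433 -2.401
v 2.153 -3.073 -2.217
v 1.818 -2.964 -1.827
v 1.612 -3.148 -1.38
v 1.612 -3.555 -1.048
v 1.819 -4.029 -0.956
v 2.154 -4.389 -1.141
v 2.489 -4.498 -1.531
f 1 38 17
f 38 12 41
f 17 41 6
f 38 41 17
f 1 17 13
f 17 6 18
f 13 18 2
f 17 18 13
f 1 13 22
f 13 2 23
f 22 23 8
f 13 23 22
f 1 22 34
f 22 8 37
f 34 37 11
f 22 37 34
f 1 34 38
f 34 11 42
f 38 42 12
f 34 42 38
f 2 18 29
f 18 6 32
f 29 32 10
f 18 32 29
f 6 41 19
f 41 12 40
f 19 40 5
f 41 40 19
f 12 42 39
f 42 11 35
f 39 35 3
f 42 35 39
f 11 37 36
f 37 8 24
f 36 24 7
f 37 24 36
f 8 23 28
f 23 2 25
f 28 25 9
f 23 25 28
f 4 30 16
f 30 10 31
f 16 31 5
f 30 31 16
f 4 16 14
f 16 5 15
f 14 15 3
f 16 15 14
f 4 14 21
f 14 3 20
f 21 20 7
f 14 20 21
f 4 21 26
f 21 7 27
f 26 27 9
f 21 27 26
f 4 26 30
f 26 9 33
f 30 33 10
f 26 33 30
f 5 31 19
f 31 10 32
f 19 32 6
f 31 32 19
f 3 15 39
f 15 5 40
f 39 40 12
f 15 40 39
f 7 20 36
f 20 3 35
f 36 35 11
f 20 35 36
f 9 27 28
f 27 7 24
f 28 24 8
f 27 24 28
f 10 33 29
f 33 9 25
f 29 25 2
f 33 25 29
f 44 43 47
f 44 47 45
f 45 47 48
f 45 48 46
f 47 43 49
f 47 49 48
f 48 49 50
f 48 50 46
f 49 43 51
f 49 51 50
f 50 51 52
f 50 52 46
f 51 43 53
f 51 53 52
f 52 53 54
f 52 54 46
f 53 43 55
f 53 55 54
f 54 55 56
f 54 56 46
f 55 43 57
f 55 57 56
f 56 57 58
f 56 58 46
f 57 43 59
f 57 59 58
f 58 59 60
f 58 60 46
f 59 43 61
f 59 61 60
f 60 61 62
f 60 62 46
f 61 43 63
f 61 63 62
f 62 63 64
f 62 64 46
f 63 43 65
f 63 65 64
f 64 65 66
f 64 66 46
f 65 43 67
f 65 67 66
f 66 67 68
f 66 68 46
f 67 43 44
f 67 44 68
f 68 44 45
f 68 45 46
f 70 69 72
f 70 72 71
f 72 69 73
f 72 73 71
f 73 69 74
f 73 74 71
f 74 69 75
f 74 75 71
f 75 69 76
f 75 76 71
f 76 69 77
f 76 77 71
f 77 69 78
f 77 78 71
f 78 69 79
f 78 79 71
f 79 69 80
f 79 80 71
f 80 69 70
f 80 70 71



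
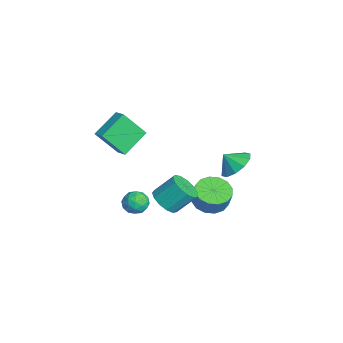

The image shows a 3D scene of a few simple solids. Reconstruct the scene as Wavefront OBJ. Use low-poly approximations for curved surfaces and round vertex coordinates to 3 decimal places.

v 3.917 -1.782 -1.622
v 4.645 -2.206 -1.227
v 4.691 -1.081 -0.104
v 3.963 -0.658 -0.498
v 4.842 -1.867 -1.575
v 4.888 -0.742 -0.451
v 4.745 -1.501 -1.937
v 4.791 -0.376 -0.814
v 4.386 -1.224 -2.199
v 4.432 -0.1 -1.076
v 3.877 -1.125 -2.278
v 3.923 -0 -1.155
v 3.382 -1.234 -2.149
v 3.427 -0.11 -1.025
v 3.056 -1.517 -1.852
v 3.101 -0.393 -0.728
v 3.004 -1.885 -1.482
v 3.049 -0.76 -0.358
v 3.241 -2.22 -1.156
v 3.287 -1.095 -0.033
v 3.694 -2.416 -0.978
v 3.739 -1.291 0.145
v 4.217 -2.41 -1.005
v 4.263 -1.286 0.118
v 1.308 1.251 -3.988
v 2.125 1.827 -4.37
v 2.588 1.924 -3.235
v 1.772 1.349 -2.852
v 1.735 2.199 -4.243
v 2.198 2.296 -3.108
v 1.23 2.317 -4.047
v 1.694 2.414 -2.912
v 0.747 2.149 -3.835
v 1.21 2.247 -2.7
v 0.414 1.741 -3.664
v 0.877 1.839 -2.529
v 0.32 1.202 -3.58
v 0.784 1.299 -2.445
v 0.492 0.676 -3.605
v 0.955 0.773 -2.47
v 0.882 0.304 -3.732
v 1.345 0.401 -2.597
v 1.386 0.186 -3.928
v 1.85 0.283 -2.793
v 1.87 0.353 -4.14
v 2.333 0.451 -3.005
v 2.203 0.761 -4.311
v 2.666 0.859 -3.176
v 2.296 1.301 -4.395
v 2.76 1.398 -3.26
v 1.854 -2.774 2.748
v 1.688 -3.956 4.264
v 2.566 -2.494 3.044
v 2.4 -3.676 4.561
v 2.74 -4.064 1.839
v 2.574 -5.246 3.356
v 3.452 -3.784 2.136
v 3.286 -4.966 3.652
v 1.681 2.583 -0.947
v 2.123 3.258 -0.229
v 1.439 1.917 -0.173
v 1.478 3.418 -0.293
v 0.911 3.259 -0.607
v 0.638 2.842 -1.051
v 0.764 2.327 -1.455
v 1.24 1.909 -1.666
v 1.884 1.748 -1.602
v 2.452 1.907 -1.288
v 2.725 2.324 -0.844
v 2.599 2.84 -0.439
v 2.631 -2.372 -2.705
v 2.893 -2.819 -2.097
v 2.027 -3.401 -3.203
v 2.289 -3.848 -2.595
v 1.742 -3.279 -2.466
v 2.116 -2.643 -2.159
v 2.804 -3.577 -3.141
v 3.178 -2.941 -2.834
v 3 -3.564 -2.367
v 2.343 -3.38 -1.949
v 2.577 -2.84 -3.351
v 1.92 -2.656 -2.933
v 2.815 -2.505 -2.358
v 2.105 -3.715 -2.942
v 1.784 -3.381 -2.867
v 1.937 -3.644 -2.509
v 2.358 -2.402 -2.394
v 2.512 -2.665 -2.036
v 1.836 -2.935 -2.253
v 2.408 -3.555 -3.264
v 2.562 -3.818 -2.906
v 2.983 -2.576 -2.791
v 3.136 -2.839 -2.433
v 3.084 -3.285 -3.047
v 3.032 -3.206 -2.158
v 2.676 -3.811 -2.451
v 2.98 -3.651 -2.772
v 3.199 -3.277 -2.591
v 2.646 -3.098 -1.913
v 2.291 -3.703 -2.206
v 1.97 -3.368 -2.13
v 2.189 -2.995 -1.949
v 2.709 -3.536 -2.072
v 2.629 -2.517 -3.094
v 2.274 -3.122 -3.387
v 2.731 -3.225 -3.351
v 2.95 -2.852 -3.17
v 2.244 -2.409 -2.849
v 1.888 -3.014 -3.142
v 1.721 -2.943 -2.709
v 1.94 -2.569 -2.528
v 2.211 -2.684 -3.228
f 2 1 5
f 2 5 3
f 3 5 6
f 3 6 4
f 5 1 7
f 5 7 6
f 6 7 8
f 6 8 4
f 7 1 9
f 7 9 8
f 8 9 10
f 8 10 4
f 9 1 11
f 9 11 10
f 10 11 12
f 10 12 4
f 11 1 13
f 11 13 12
f 12 13 14
f 12 14 4
f 13 1 15
f 13 15 14
f 14 15 16
f 14 16 4
f 15 1 17
f 15 17 16
f 16 17 18
f 16 18 4
f 17 1 19
f 17 19 18
f 18 19 20
f 18 20 4
f 19 1 21
f 19 21 20
f 20 21 22
f 20 22 4
f 21 1 23
f 21 23 22
f 22 23 24
f 22 24 4
f 23 1 2
f 23 2 24
f 24 2 3
f 24 3 4
f 26 25 29
f 26 29 27
f 27 29 30
f 27 30 28
f 29 25 31
f 29 31 30
f 30 31 32
f 30 32 28
f 31 25 33
f 31 33 32
f 32 33 34
f 32 34 28
f 33 25 35
f 33 35 34
f 34 35 36
f 34 36 28
f 35 25 37
f 35 37 36
f 36 37 38
f 36 38 28
f 37 25 39
f 37 39 38
f 38 39 40
f 38 40 28
f 39 25 41
f 39 41 40
f 40 41 42
f 40 42 28
f 41 25 43
f 41 43 42
f 42 43 44
f 42 44 28
f 43 25 45
f 43 45 44
f 44 45 46
f 44 46 28
f 45 25 47
f 45 47 46
f 46 47 48
f 46 48 28
f 47 25 49
f 47 49 48
f 48 49 50
f 48 50 28
f 49 25 26
f 49 26 50
f 50 26 27
f 50 27 28
f 52 54 51
f 55 52 51
f 51 54 53
f 53 55 51
f 52 58 54
f 56 52 55
f 56 58 52
f 54 58 53
f 57 55 53
f 53 58 57
f 57 56 55
f 58 56 57
f 60 59 62
f 60 62 61
f 62 59 63
f 62 63 61
f 63 59 64
f 63 64 61
f 64 59 65
f 64 65 61
f 65 59 66
f 65 66 61
f 66 59 67
f 66 67 61
f 67 59 68
f 67 68 61
f 68 59 69
f 68 69 61
f 69 59 70
f 69 70 61
f 70 59 60
f 70 60 61
f 71 108 87
f 108 82 111
f 87 111 76
f 108 111 87
f 71 87 83
f 87 76 88
f 83 88 72
f 87 88 83
f 71 83 92
f 83 72 93
f 92 93 78
f 83 93 92
f 71 92 104
f 92 78 107
f 104 107 81
f 92 107 104
f 71 104 108
f 104 81 112
f 108 112 82
f 104 112 108
f 72 88 99
f 88 76 102
f 99 102 80
f 88 102 99
f 76 111 89
f 111 82 110
f 89 110 75
f 111 110 89
f 82 112 109
f 112 81 105
f 109 105 73
f 112 105 109
f 81 107 106
f 107 78 94
f 106 94 77
f 107 94 106
f 78 93 98
f 93 72 95
f 98 95 79
f 93 95 98
f 74 100 86
f 100 80 101
f 86 101 75
f 100 101 86
f 74 86 84
f 86 75 85
f 84 85 73
f 86 85 84
f 74 84 91
f 84 73 90
f 91 90 77
f 84 90 91
f 74 91 96
f 91 77 97
f 96 97 79
f 91 97 96
f 74 96 100
f 96 79 103
f 100 103 80
f 96 103 100
f 75 101 89
f 101 80 102
f 89 102 76
f 101 102 89
f 73 85 109
f 85 75 110
f 109 110 82
f 85 110 109
f 77 90 106
f 90 73 105
f 106 105 81
f 90 105 106
f 79 97 98
f 97 77 94
f 98 94 78
f 97 94 98
f 80 103 99
f 103 79 95
f 99 95 72
f 103 95 99



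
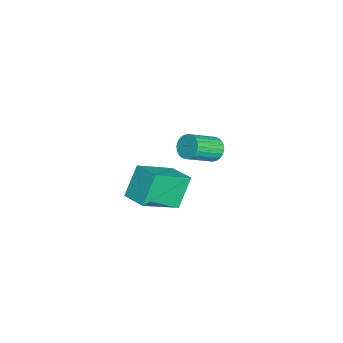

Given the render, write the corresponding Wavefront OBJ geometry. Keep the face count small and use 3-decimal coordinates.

v 1.091 -1.607 0.991
v 2.109 -3.077 2.22
v 1.948 -0.816 1.227
v 2.966 -2.286 2.457
v 1.914 -2.114 -0.297
v 2.932 -3.584 0.933
v 2.771 -1.323 -0.06
v 3.789 -2.793 1.169
v -2.88 0.146 -1.665
v -2.405 0.573 -1.543
v -1.606 -0.6 -0.553
v -2.08 -1.026 -0.675
v -2.566 0.623 -1.353
v -1.767 -0.55 -0.364
v -2.775 0.6 -1.212
v -1.976 -0.572 -0.222
v -3 0.508 -1.139
v -2.201 -0.664 -0.149
v -3.206 0.362 -1.146
v -2.407 -0.811 -0.156
v -3.363 0.182 -1.232
v -2.564 -0.991 -0.242
v -3.446 -0.003 -1.384
v -2.647 -1.176 -0.395
v -3.443 -0.166 -1.579
v -2.644 -1.338 -0.589
v -3.354 -0.28 -1.787
v -2.555 -1.453 -0.797
v -3.193 -0.33 -1.976
v -2.394 -1.503 -0.987
v -2.984 -0.308 -2.118
v -2.185 -1.48 -1.128
v -2.759 -0.216 -2.191
v -1.96 -1.388 -1.201
v -2.553 -0.069 -2.184
v -1.754 -1.242 -1.194
v -2.396 0.111 -2.098
v -1.597 -1.062 -1.108
v -2.313 0.296 -1.945
v -1.514 -0.877 -0.956
v -2.316 0.458 -1.751
v -1.517 -0.714 -0.761
f 2 4 1
f 5 2 1
f 1 4 3
f 3 5 1
f 2 8 4
f 6 2 5
f 6 8 2
f 4 8 3
f 7 5 3
f 3 8 7
f 7 6 5
f 8 6 7
f 10 9 13
f 10 13 11
f 11 13 14
f 11 14 12
f 13 9 15
f 13 15 14
f 14 15 16
f 14 16 12
f 15 9 17
f 15 17 16
f 16 17 18
f 16 18 12
f 17 9 19
f 17 19 18
f 18 19 20
f 18 20 12
f 19 9 21
f 19 21 20
f 20 21 22
f 20 22 12
f 21 9 23
f 21 23 22
f 22 23 24
f 22 24 12
f 23 9 25
f 23 25 24
f 24 25 26
f 24 26 12
f 25 9 27
f 25 27 26
f 26 27 28
f 26 28 12
f 27 9 29
f 27 29 28
f 28 29 30
f 28 30 12
f 29 9 31
f 29 31 30
f 30 31 32
f 30 32 12
f 31 9 33
f 31 33 32
f 32 33 34
f 32 34 12
f 33 9 35
f 33 35 34
f 34 35 36
f 34 36 12
f 35 9 37
f 35 37 36
f 36 37 38
f 36 38 12
f 37 9 39
f 37 39 38
f 38 39 40
f 38 40 12
f 39 9 41
f 39 41 40
f 40 41 42
f 40 42 12
f 41 9 10
f 41 10 42
f 42 10 11
f 42 11 12



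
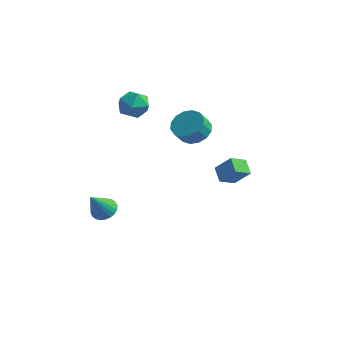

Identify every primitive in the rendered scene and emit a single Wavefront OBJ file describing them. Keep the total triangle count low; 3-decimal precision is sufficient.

v -3.723 -2.689 -4.698
v -3.285 -2.091 -4.242
v -3.917 -3.811 -3.042
v -3.604 -1.982 -4.206
v -3.942 -1.98 -4.244
v -4.245 -2.086 -4.352
v -4.47 -2.284 -4.512
v -4.58 -2.544 -4.701
v -4.56 -2.826 -4.889
v -4.413 -3.087 -5.049
v -4.16 -3.287 -5.154
v -3.841 -3.396 -5.191
v -3.504 -3.398 -5.152
v -3.2 -3.292 -5.045
v -2.975 -3.094 -4.884
v -2.865 -2.834 -4.696
v -2.885 -2.553 -4.507
v -3.032 -2.292 -4.348
v 3.277 0.02 -0.287
v 2.832 -0.928 0.234
v 4.248 0.158 0.794
v 3.803 -0.79 1.315
v 3.977 -0.61 -0.835
v 3.532 -1.558 -0.314
v 4.948 -0.472 0.246
v 4.503 -1.42 0.767
v -0.035 1.61 1.113
v 1.035 1.675 1.36
v 0.865 1.015 2.273
v -0.205 0.95 2.027
v 0.794 2.114 1.631
v 0.624 1.454 2.545
v 0.331 2.417 1.764
v 0.161 1.757 2.678
v -0.23 2.505 1.723
v -0.4 1.845 2.637
v -0.739 2.352 1.518
v -0.909 1.692 2.432
v -1.059 2.001 1.204
v -1.229 1.341 2.118
v -1.105 1.545 0.867
v -1.275 0.885 1.78
v -0.864 1.106 0.595
v -1.034 0.446 1.509
v -0.401 0.803 0.462
v -0.571 0.143 1.376
v 0.16 0.715 0.503
v -0.01 0.055 1.417
v 0.669 0.868 0.708
v 0.499 0.208 1.622
v 0.989 1.219 1.022
v 0.819 0.559 1.936
v -3.253 1.374 1.929
v -2.776 0.814 2.766
v -4.864 0.726 2.414
v -4.387 0.166 3.251
v -4.439 1.279 3.283
v -3.443 1.679 2.983
v -4.197 -0.139 2.197
v -3.201 0.261 1.897
v -3.359 -0.121 2.932
v -3.509 0.755 3.603
v -4.131 0.785 1.577
v -4.281 1.661 2.248
f 2 1 4
f 2 4 3
f 4 1 5
f 4 5 3
f 5 1 6
f 5 6 3
f 6 1 7
f 6 7 3
f 7 1 8
f 7 8 3
f 8 1 9
f 8 9 3
f 9 1 10
f 9 10 3
f 10 1 11
f 10 11 3
f 11 1 12
f 11 12 3
f 12 1 13
f 12 13 3
f 13 1 14
f 13 14 3
f 14 1 15
f 14 15 3
f 15 1 16
f 15 16 3
f 16 1 17
f 16 17 3
f 17 1 18
f 17 18 3
f 18 1 2
f 18 2 3
f 20 22 19
f 23 20 19
f 19 22 21
f 21 23 19
f 20 26 22
f 24 20 23
f 24 26 20
f 22 26 21
f 25 23 21
f 21 26 25
f 25 24 23
f 26 24 25
f 28 27 31
f 28 31 29
f 29 31 32
f 29 32 30
f 31 27 33
f 31 33 32
f 32 33 34
f 32 34 30
f 33 27 35
f 33 35 34
f 34 35 36
f 34 36 30
f 35 27 37
f 35 37 36
f 36 37 38
f 36 38 30
f 37 27 39
f 37 39 38
f 38 39 40
f 38 40 30
f 39 27 41
f 39 41 40
f 40 41 42
f 40 42 30
f 41 27 43
f 41 43 42
f 42 43 44
f 42 44 30
f 43 27 45
f 43 45 44
f 44 45 46
f 44 46 30
f 45 27 47
f 45 47 46
f 46 47 48
f 46 48 30
f 47 27 49
f 47 49 48
f 48 49 50
f 48 50 30
f 49 27 51
f 49 51 50
f 50 51 52
f 50 52 30
f 51 27 28
f 51 28 52
f 52 28 29
f 52 29 30
f 53 64 58
f 53 58 54
f 53 54 60
f 53 60 63
f 53 63 64
f 54 58 62
f 58 64 57
f 64 63 55
f 63 60 59
f 60 54 61
f 56 62 57
f 56 57 55
f 56 55 59
f 56 59 61
f 56 61 62
f 57 62 58
f 55 57 64
f 59 55 63
f 61 59 60
f 62 61 54

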